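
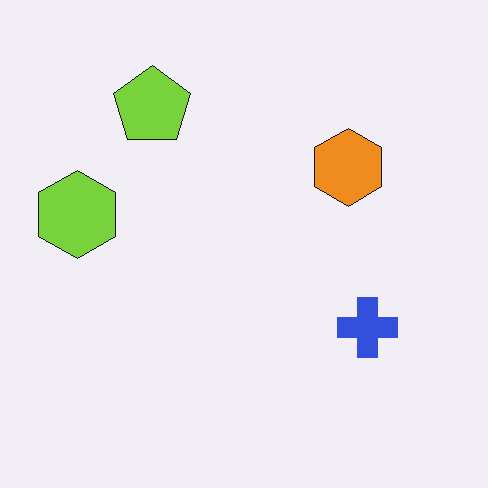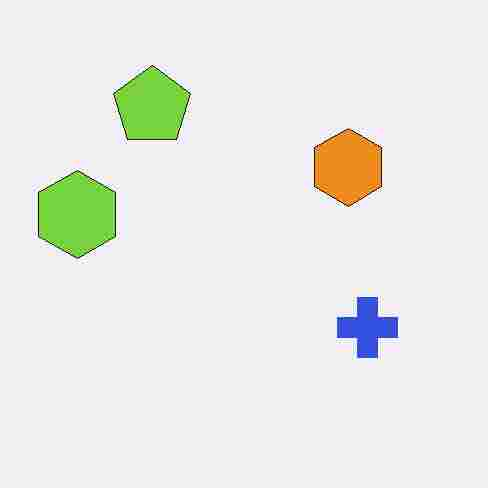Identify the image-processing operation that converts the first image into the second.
The image was degraded with heavy JPEG compression.

Blocky 8×8 compression artifacts appear around shape edges and the flat background shows ringing — characteristic JPEG degradation.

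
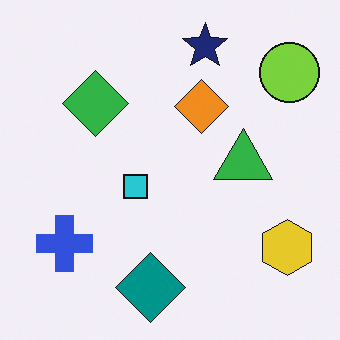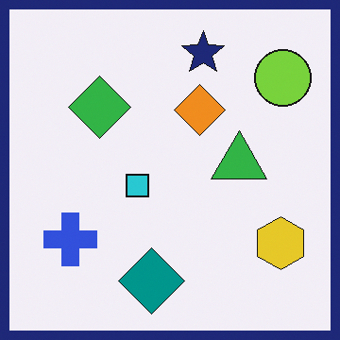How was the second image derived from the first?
The image was framed with a navy border.

A solid navy frame runs around the edge of the second image, with the content slightly shrunk inside it.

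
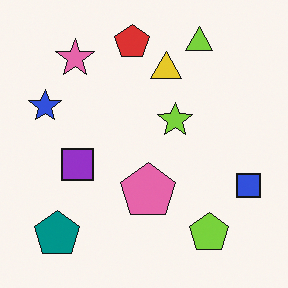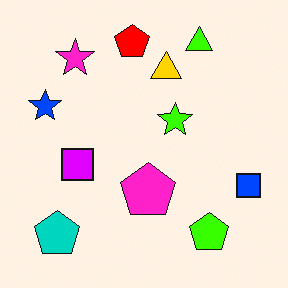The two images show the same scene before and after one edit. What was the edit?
The image was heavily oversaturated.

All colors are more vivid — a global saturation change.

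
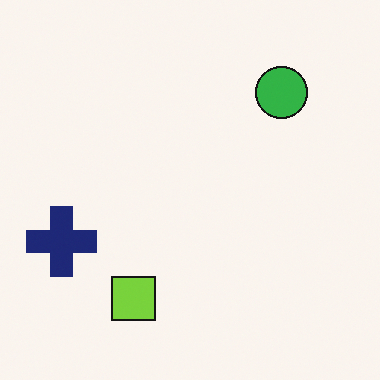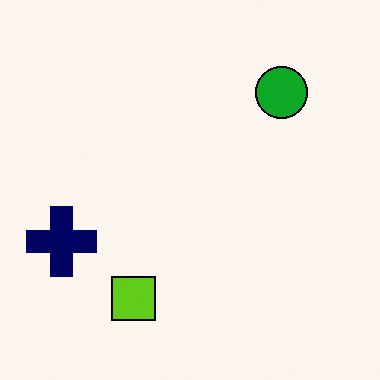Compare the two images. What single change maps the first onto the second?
The image was given slightly increased contrast.

Tones are pushed away from mid-grey across the whole image — a global contrast change.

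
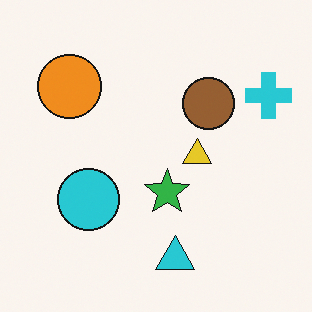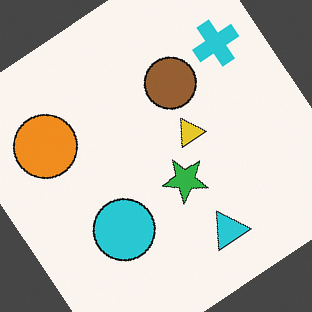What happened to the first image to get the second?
The image was rotated counter-clockwise by a large amount — several tens of degrees.

Every shape is tilted by the same angle and the image corners show triangular fill wedges — a whole-image rotation by a non-right angle.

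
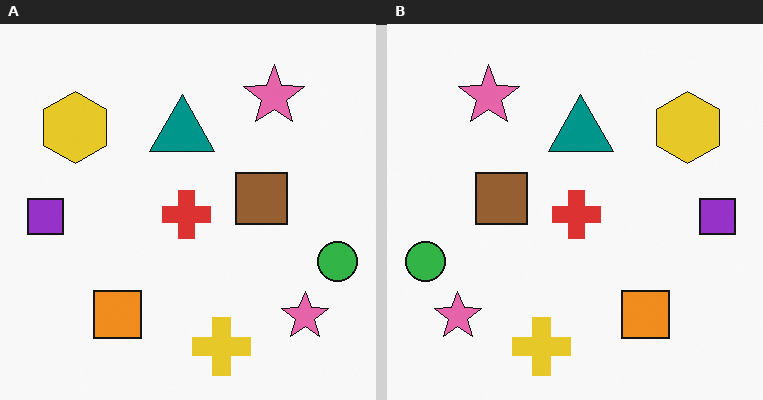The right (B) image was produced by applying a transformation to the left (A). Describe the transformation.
The right (B) image is the left (A) flipped horizontally (left ↔ right).

The green circle is in the right of the left (A) image and the left of the right (B) — shapes on opposite sides of the vertical midline have swapped in a mirror flip.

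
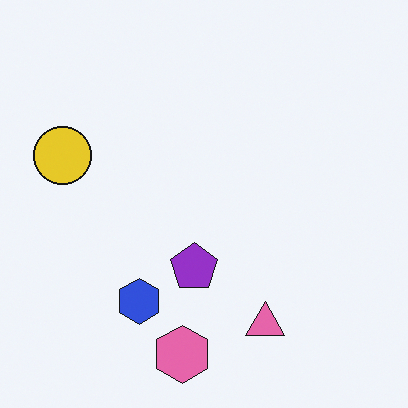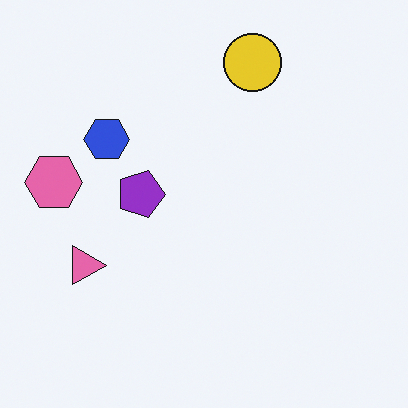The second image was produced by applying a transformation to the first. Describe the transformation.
This is the original image rotated 90° clockwise.

The pink hexagon sits in the bottom of the first image and the left of the second — consistent with a whole-image 90° clockwise rotation.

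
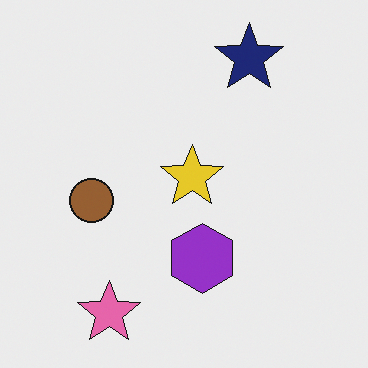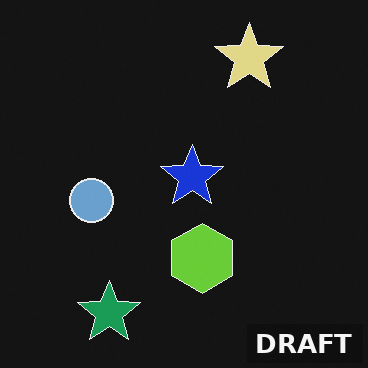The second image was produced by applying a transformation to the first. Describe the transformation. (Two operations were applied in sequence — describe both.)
Color-inverted (negative), then watermarked with the text "DRAFT" in the lower-right corner.

The light background has become dark and every shape's color is its complement — a photographic negative. A dark label reading "DRAFT" appears in the lower-right corner.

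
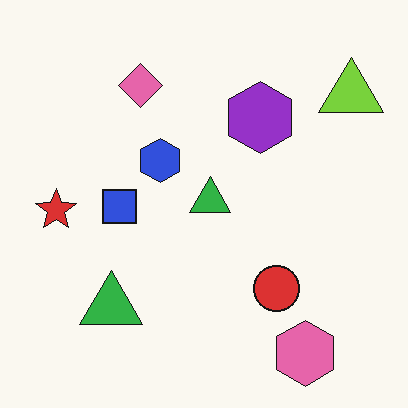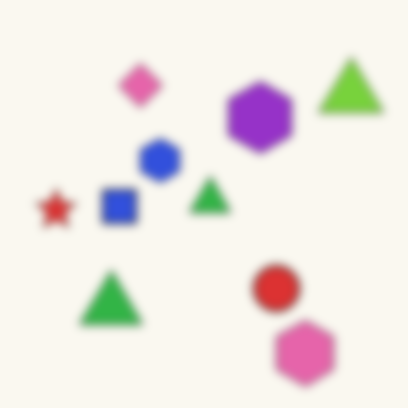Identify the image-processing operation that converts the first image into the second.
This is the original image moderately blurred.

Shape edges and outlines are uniformly softened across the whole image.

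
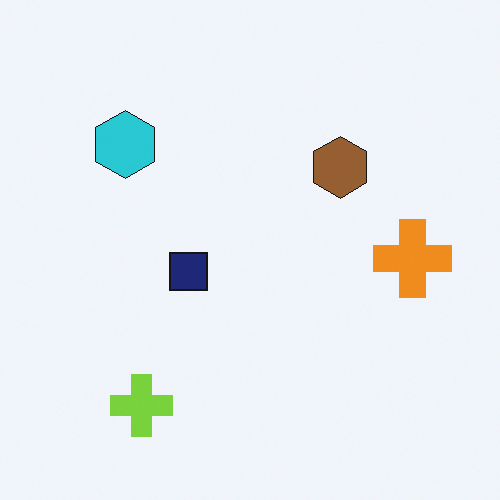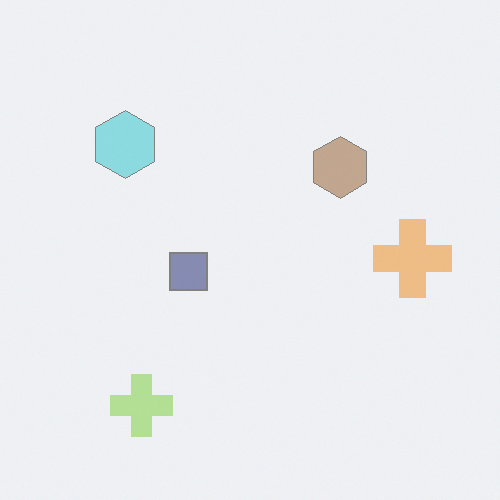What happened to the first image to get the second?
The second image is the first given much lower contrast.

Tones are pushed toward mid-grey across the whole image — a global contrast change.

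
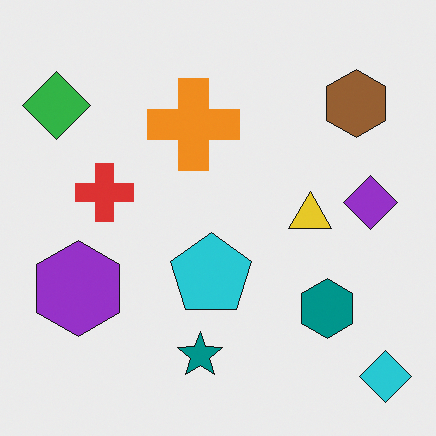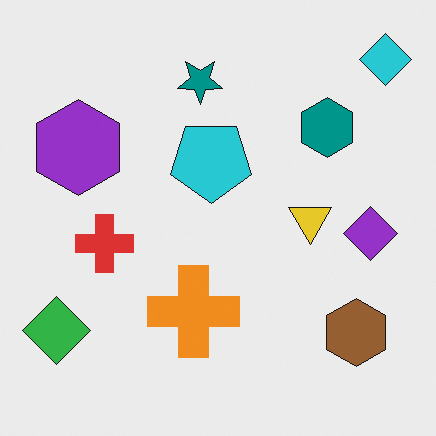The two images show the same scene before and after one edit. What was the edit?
The image was flipped vertically (top ↔ bottom).

The cyan diamond is in the bottom-right of the first image and the top-right of the second — shapes on opposite sides of the horizontal midline have swapped in a mirror flip.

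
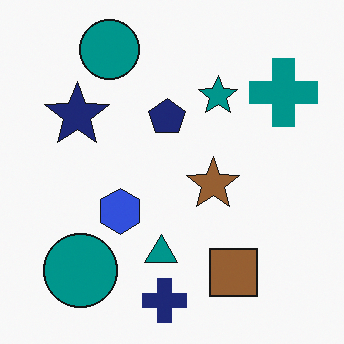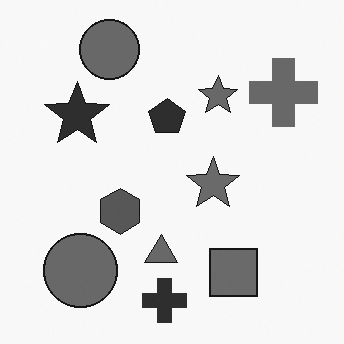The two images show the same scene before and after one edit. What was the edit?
It was converted to grayscale.

All color is removed — every shape is now a shade of grey.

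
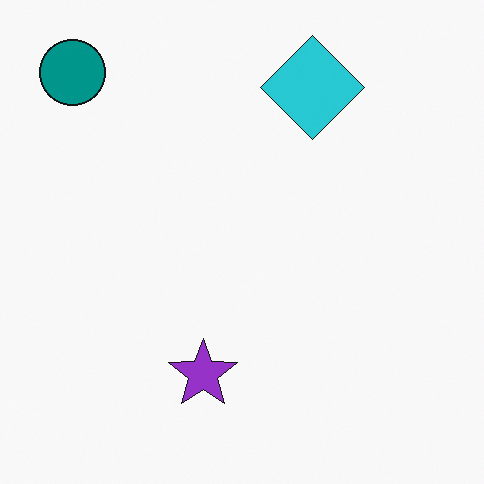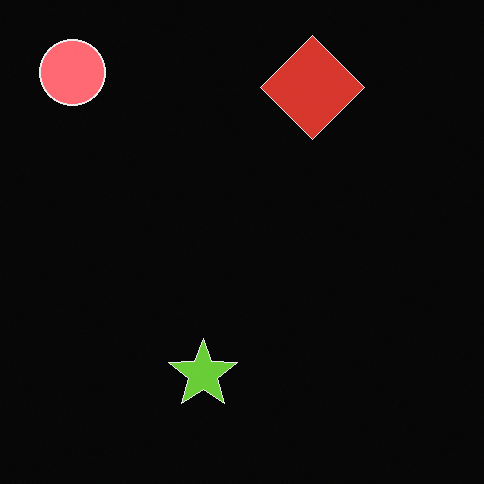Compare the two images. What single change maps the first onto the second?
The transformation is: color-inverted (negative).

The light background has become dark and every shape's color is its complement — a photographic negative.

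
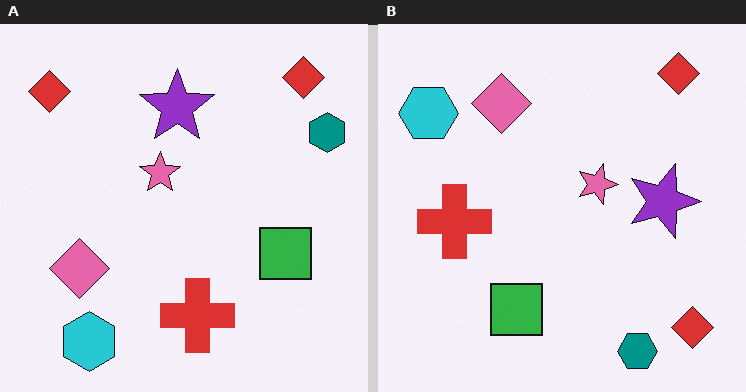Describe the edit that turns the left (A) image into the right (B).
The transformation is: rotated 90° clockwise.

The cyan hexagon sits in the bottom-left of the left (A) image and the top-left of the right (B) — consistent with a whole-image 90° clockwise rotation.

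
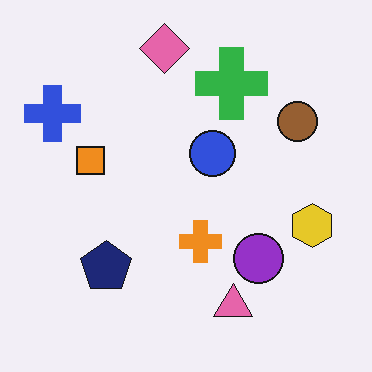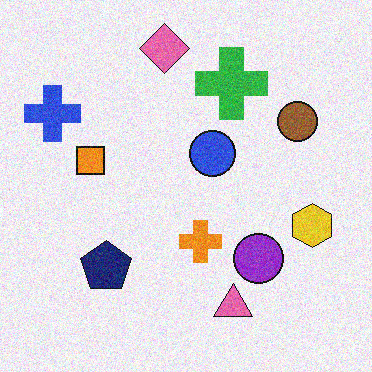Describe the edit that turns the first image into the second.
Degraded with moderate additive noise.

Random speckle covers the whole image, including the flat background.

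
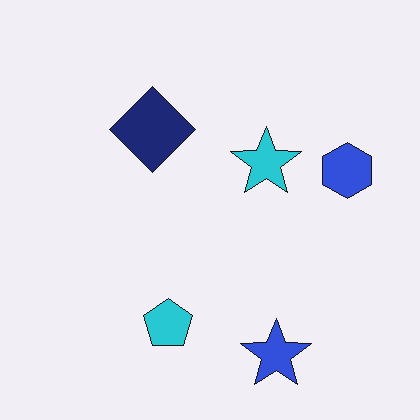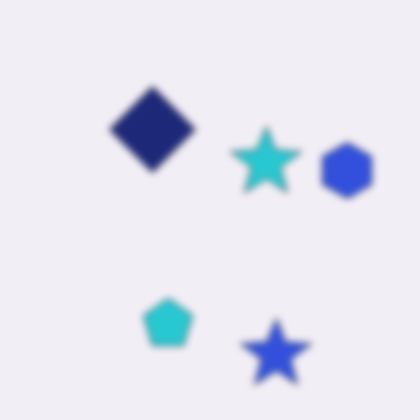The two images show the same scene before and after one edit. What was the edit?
Moderately blurred.

Shape edges and outlines are uniformly softened across the whole image.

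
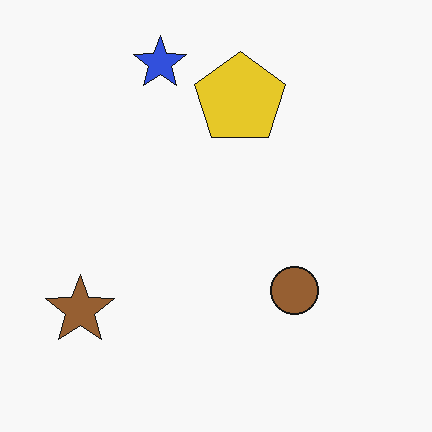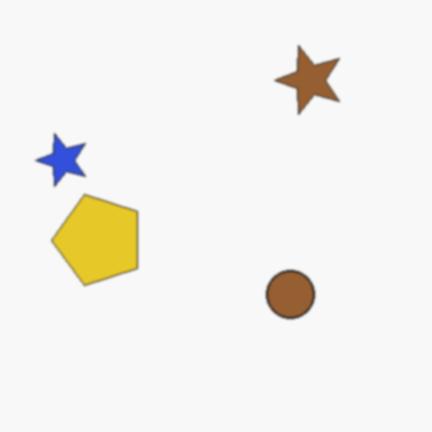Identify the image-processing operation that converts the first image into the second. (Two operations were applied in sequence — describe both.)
The second image is the first lightly blurred, then transposed (reflected across the top-left ↔ bottom-right diagonal).

Shape edges and outlines are uniformly softened across the whole image. Shapes have swapped their row and column positions — what was in the top-right is now in the bottom-left — a diagonal reflection.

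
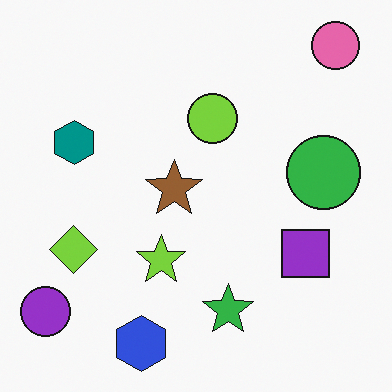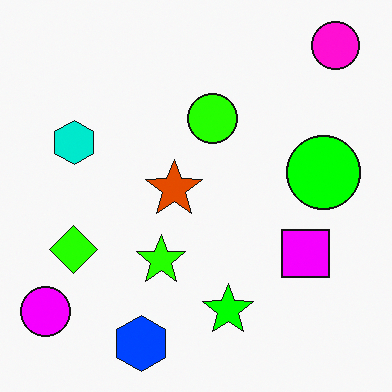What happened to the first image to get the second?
This is the original image made much more vivid (saturation change).

All colors are more vivid — a global saturation change.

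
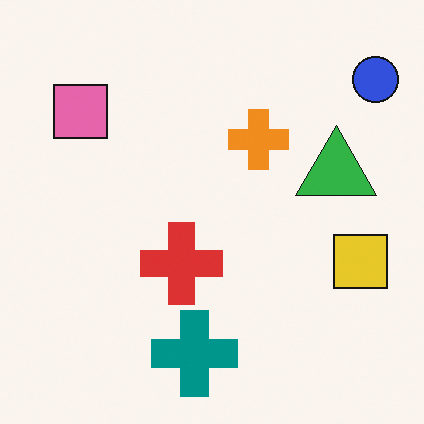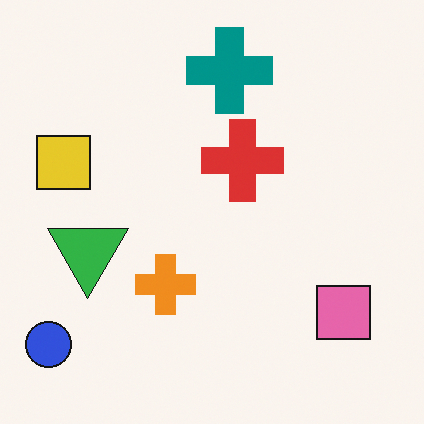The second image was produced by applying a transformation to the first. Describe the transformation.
The second image is the first rotated 180°.

The blue circle sits in the top-right of the first image and the bottom-left of the second — consistent with a whole-image 180° rotation.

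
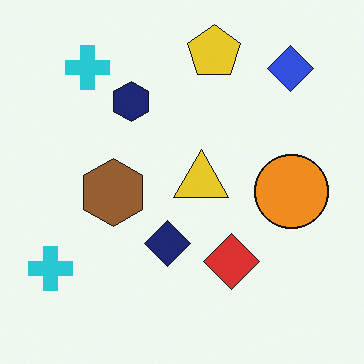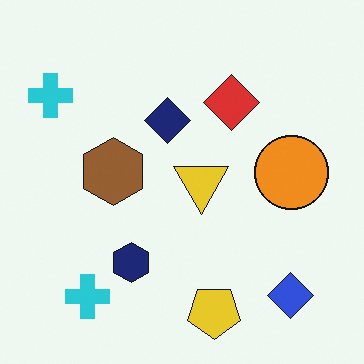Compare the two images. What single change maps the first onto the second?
The transformation is: flipped vertically (top ↔ bottom).

The yellow pentagon is in the top of the first image and the bottom of the second — shapes on opposite sides of the horizontal midline have swapped in a mirror flip.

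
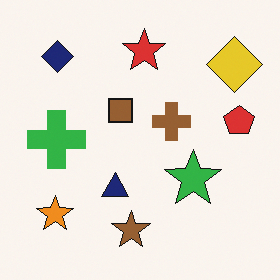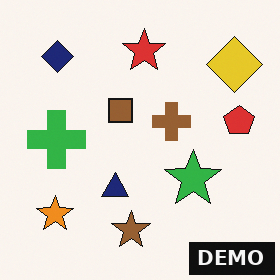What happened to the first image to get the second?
The transformation is: watermarked with the text "DEMO" in the lower-right corner.

A dark label reading "DEMO" appears in the lower-right corner.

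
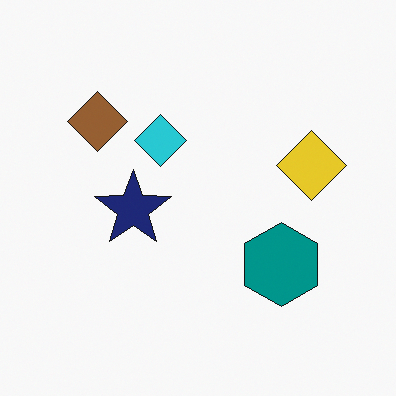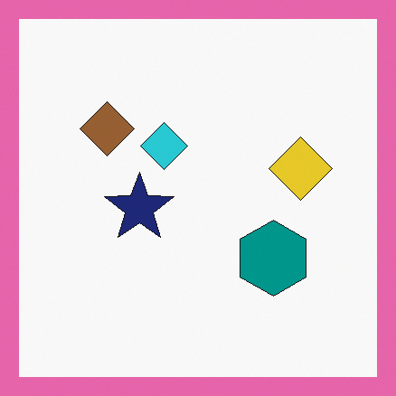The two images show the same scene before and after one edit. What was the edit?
This is the original image framed with a pink border.

A solid pink frame runs around the edge of the second image, with the content slightly shrunk inside it.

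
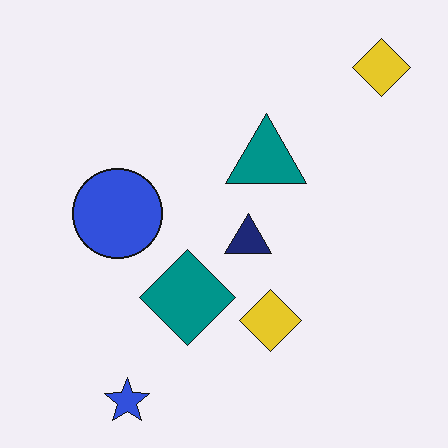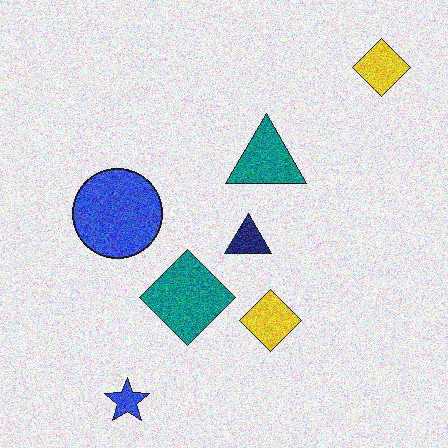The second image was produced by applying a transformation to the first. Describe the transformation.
Degraded with heavy additive noise.

Random speckle covers the whole image, including the flat background.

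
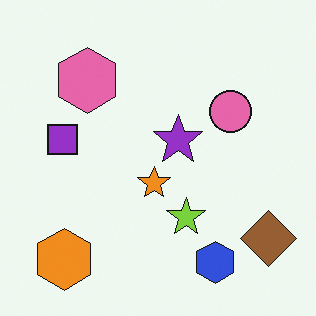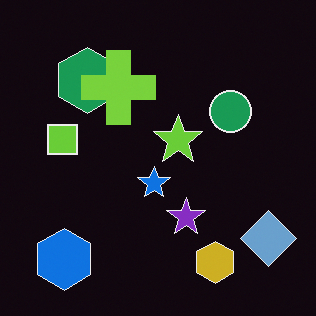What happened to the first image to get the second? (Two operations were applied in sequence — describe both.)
The image was color-inverted (negative), then overlaid with an additional lime cross.

The light background has become dark and every shape's color is its complement — a photographic negative. A lime cross appears in the second image that is absent from the first.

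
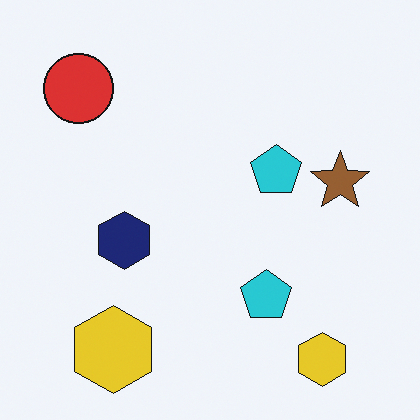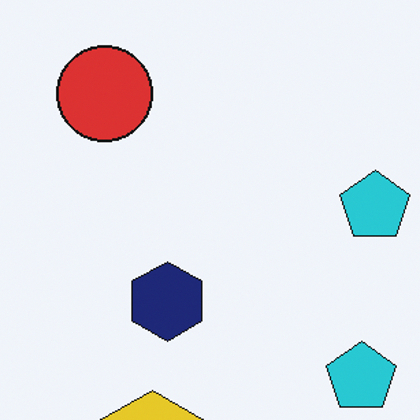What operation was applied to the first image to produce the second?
This is the original image cropped slightly and scaled back up.

The visible shapes are larger and the field of view is narrower; shapes near the original edges may be partly or wholly outside the frame — a crop-and-rescale.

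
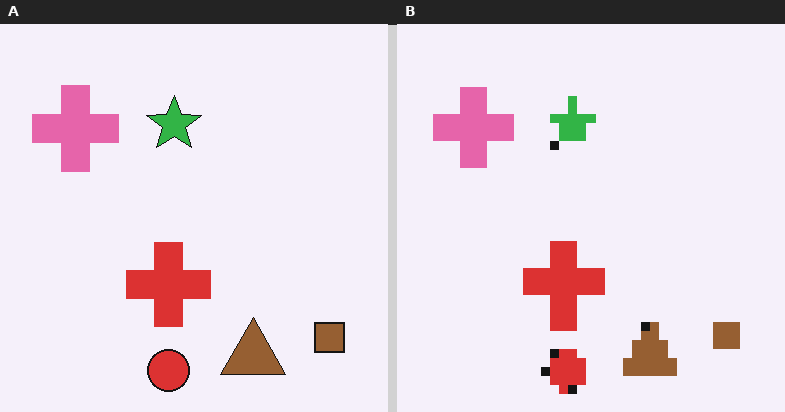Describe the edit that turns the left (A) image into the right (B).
This is the original image heavily pixelated into large blocks.

Shapes are reduced to large square blocks; fine edges and outlines are lost — a downscale-then-upscale (mosaic) effect.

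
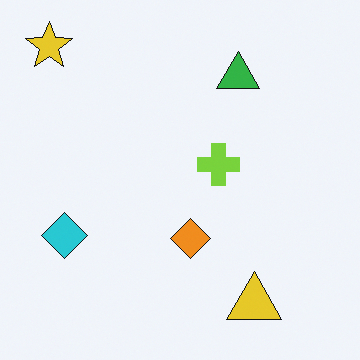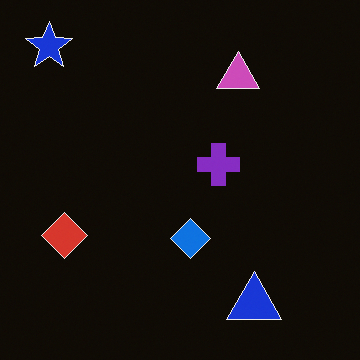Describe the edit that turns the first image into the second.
This is the original image color-inverted (negative).

The light background has become dark and every shape's color is its complement — a photographic negative.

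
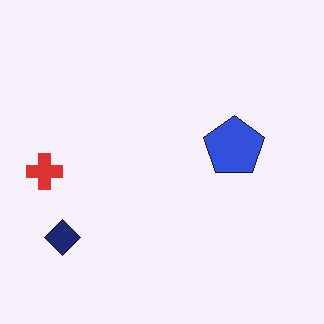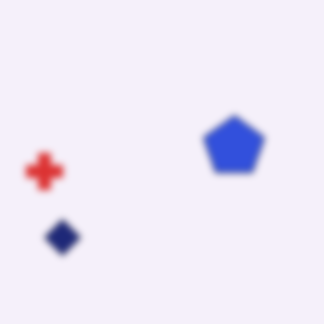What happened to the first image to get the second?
The transformation is: noticeably gaussian-blurred.

Shape edges and outlines are uniformly softened across the whole image.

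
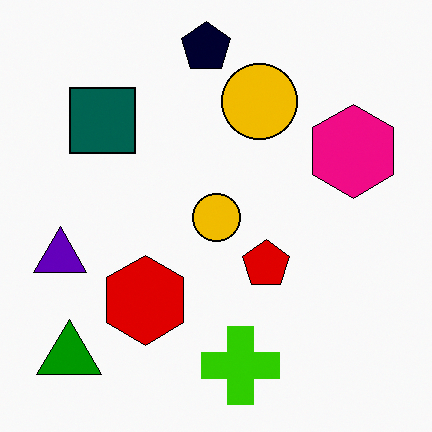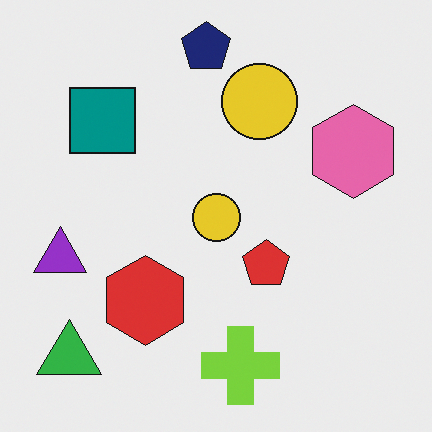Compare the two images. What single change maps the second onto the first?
The transformation is: boosted in contrast.

Tones are pushed away from mid-grey across the whole image — a global contrast change.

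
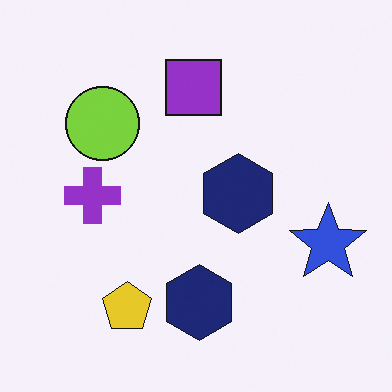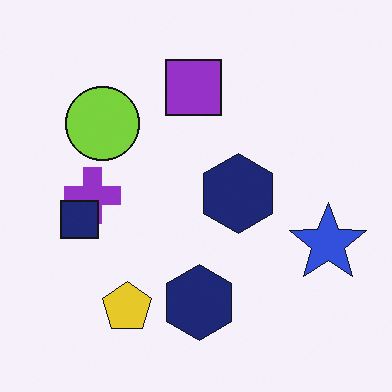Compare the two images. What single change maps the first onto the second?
The image was overlaid with an additional navy square.

A navy square appears in the second image that is absent from the first.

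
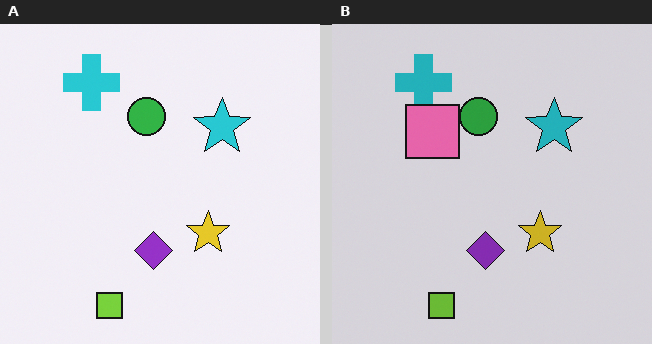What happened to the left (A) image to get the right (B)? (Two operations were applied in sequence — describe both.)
The transformation is: darkened a little, then overlaid with an additional pink square.

Every pixel — background and shapes alike — is uniformly darkened. A pink square appears in the right (B) image that is absent from the left (A).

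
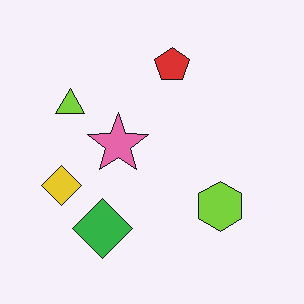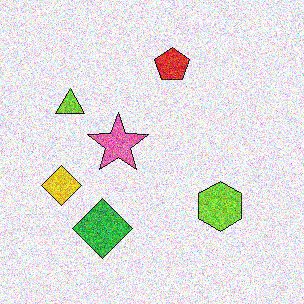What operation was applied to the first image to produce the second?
The second image is the first degraded with strong gaussian noise.

Random speckle covers the whole image, including the flat background.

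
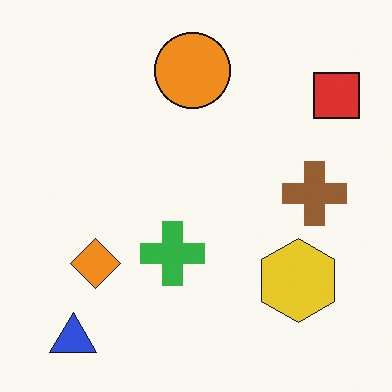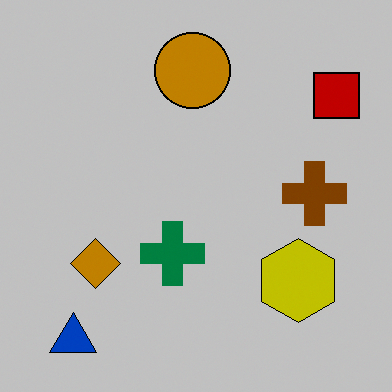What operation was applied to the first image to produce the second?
The transformation is: aggressively posterized.

Each flat color has snapped to a coarser quantized level — most visibly, the near-white background has dropped to a flat grey.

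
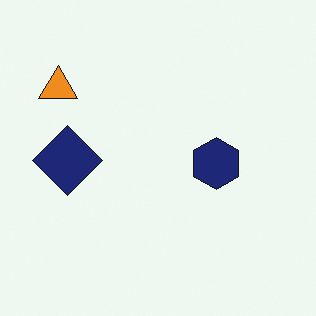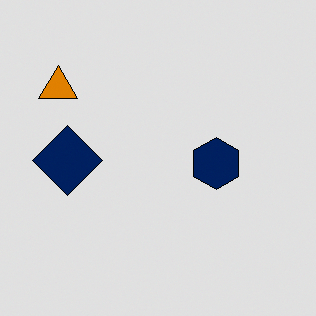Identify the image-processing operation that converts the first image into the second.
The image was moderately posterized.

Each flat color has snapped to a coarser quantized level — most visibly, the near-white background has dropped to a flat grey.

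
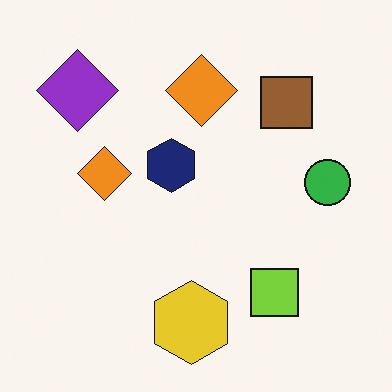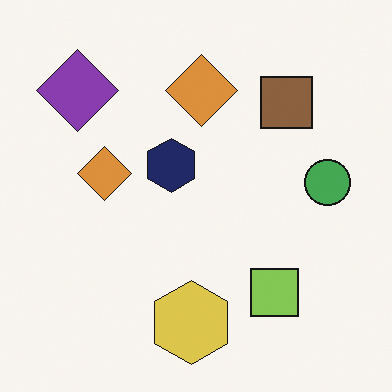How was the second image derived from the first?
The transformation is: slightly desaturated.

All colors are more muted and greyish — a global saturation change.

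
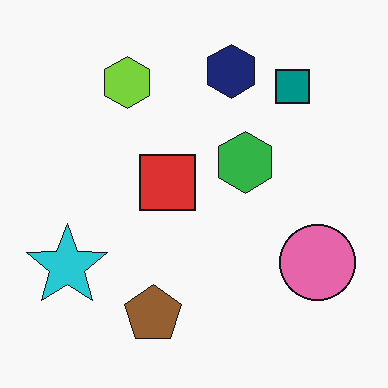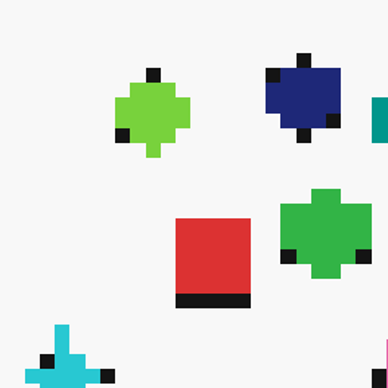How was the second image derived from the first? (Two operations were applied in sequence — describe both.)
The transformation is: coarsely pixelated, then cropped slightly and scaled back up.

Shapes are reduced to large square blocks; fine edges and outlines are lost — a downscale-then-upscale (mosaic) effect. The visible shapes are larger and the field of view is narrower; shapes near the original edges may be partly or wholly outside the frame — a crop-and-rescale.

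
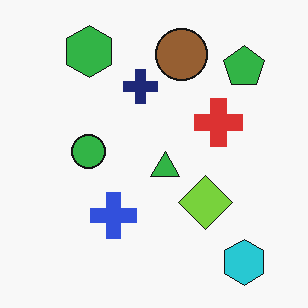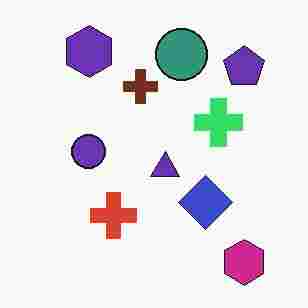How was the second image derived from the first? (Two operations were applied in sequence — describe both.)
Hue-shifted by a moderate amount, then degraded with heavy JPEG compression.

Every shape's color has rotated by the same amount around the hue wheel — a uniform hue shift. Blocky 8×8 compression artifacts appear around shape edges and the flat background shows ringing — characteristic JPEG degradation.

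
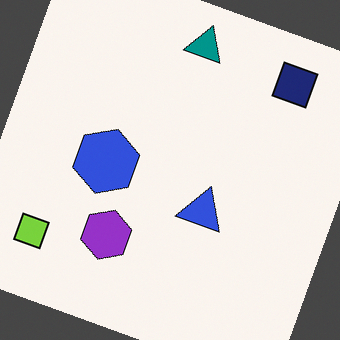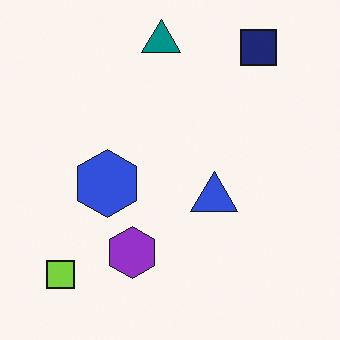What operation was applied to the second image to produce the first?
The image was rotated clockwise by a moderate amount.

Every shape is tilted by the same angle and the image corners show triangular fill wedges — a whole-image rotation by a non-right angle.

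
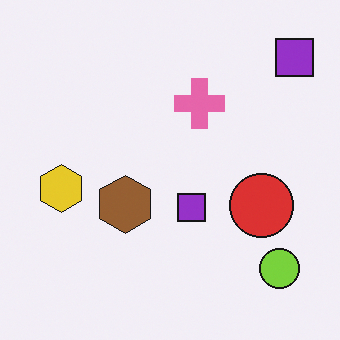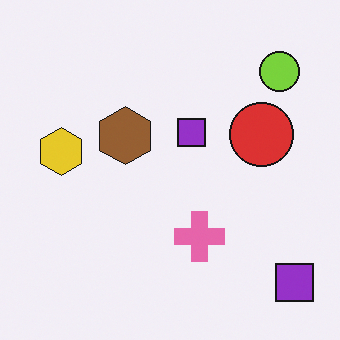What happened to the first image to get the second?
The image was flipped vertically (top ↔ bottom).

The lime circle is in the bottom-right of the first image and the top-right of the second — shapes on opposite sides of the horizontal midline have swapped in a mirror flip.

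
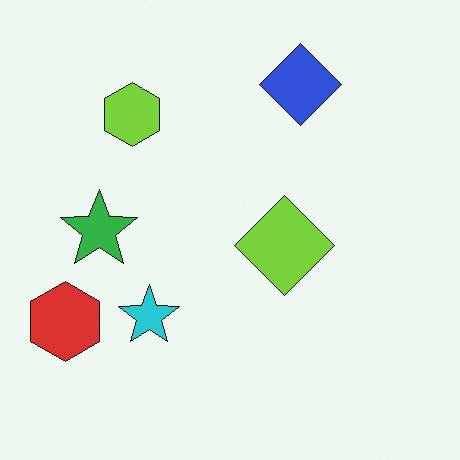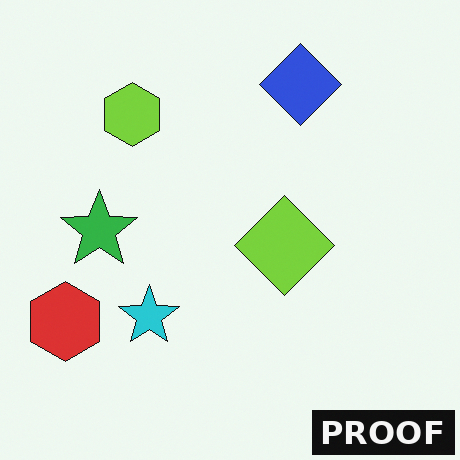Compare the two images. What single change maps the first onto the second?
The second image is the first watermarked with the text "PROOF" in the lower-right corner.

A dark label reading "PROOF" appears in the lower-right corner.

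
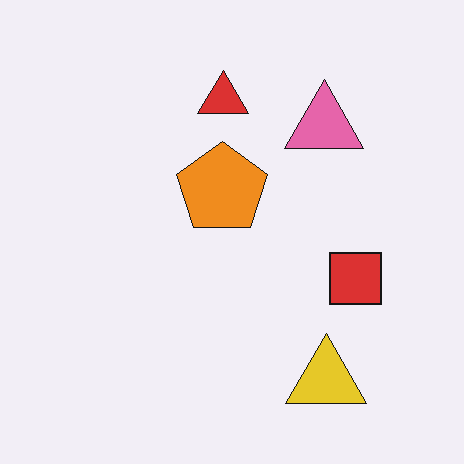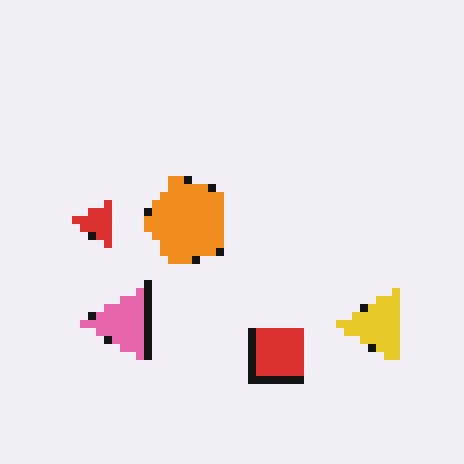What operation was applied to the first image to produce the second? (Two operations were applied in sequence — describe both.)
The transformation is: transposed (reflected across the top-left ↔ bottom-right diagonal), then moderately pixelated.

Shapes have swapped their row and column positions — what was in the top-right is now in the bottom-left — a diagonal reflection. Shapes are reduced to large square blocks; fine edges and outlines are lost — a downscale-then-upscale (mosaic) effect.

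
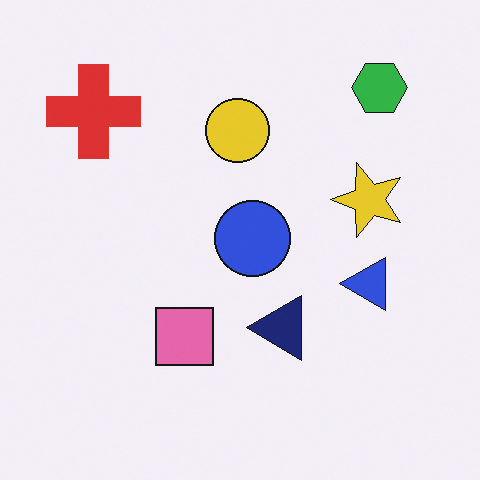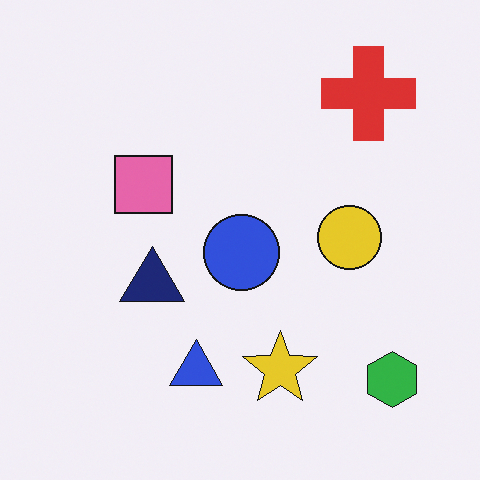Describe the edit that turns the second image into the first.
The first image is the second rotated 90° counter-clockwise.

The green hexagon sits in the bottom-right of the second image and the top-right of the first — consistent with a whole-image 90° counter-clockwise rotation.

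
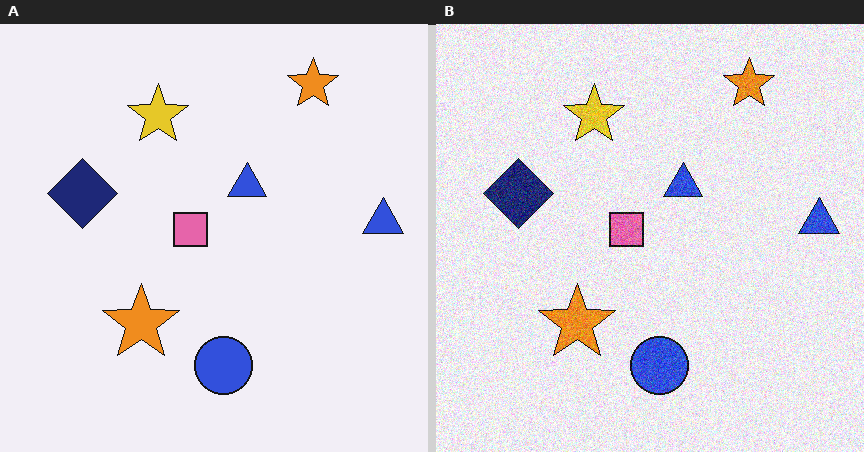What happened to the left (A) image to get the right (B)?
The right (B) image is the left (A) degraded with moderate additive noise.

Random speckle covers the whole image, including the flat background.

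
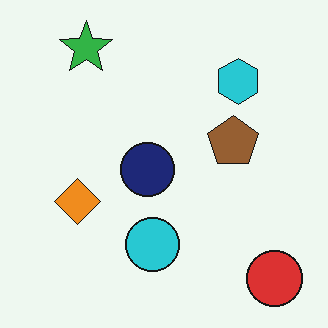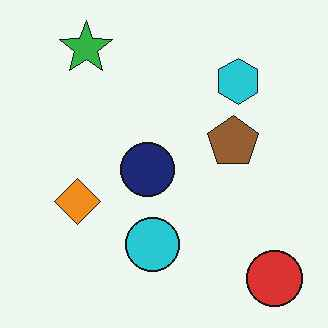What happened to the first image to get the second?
The transformation is: JPEG-compressed with visible artifacts.

Blocky 8×8 compression artifacts appear around shape edges and the flat background shows ringing — characteristic JPEG degradation.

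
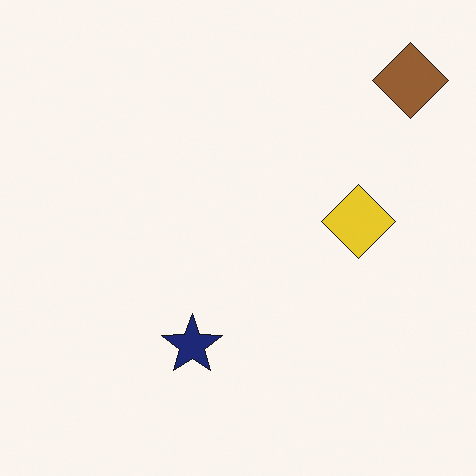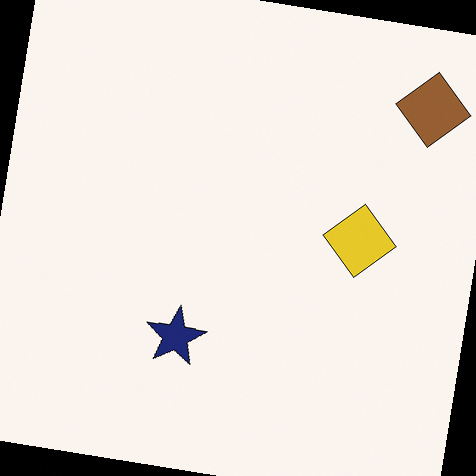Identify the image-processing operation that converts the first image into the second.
The second image is the first rotated clockwise by a small amount.

Every shape is tilted by the same angle and the image corners show triangular fill wedges — a whole-image rotation by a non-right angle.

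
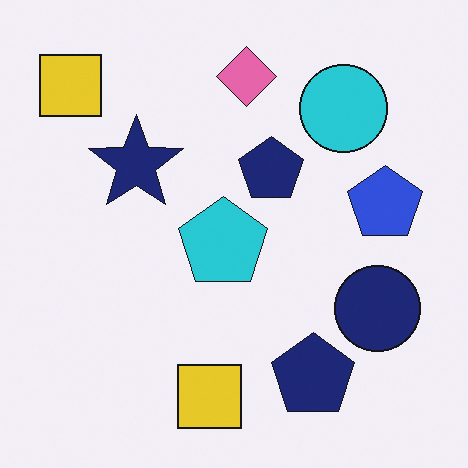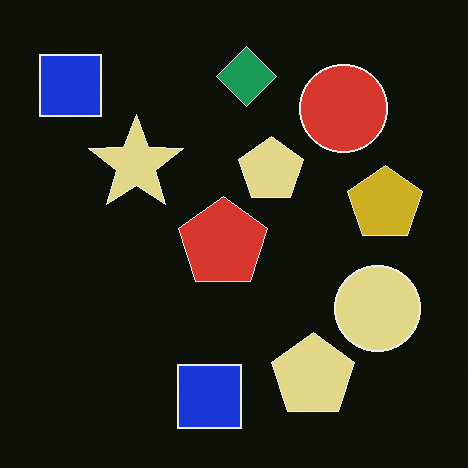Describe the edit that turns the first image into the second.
The transformation is: color-inverted (negative).

The light background has become dark and every shape's color is its complement — a photographic negative.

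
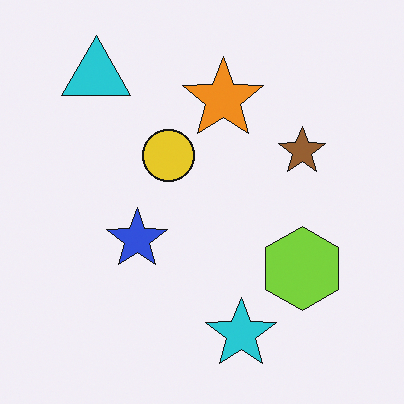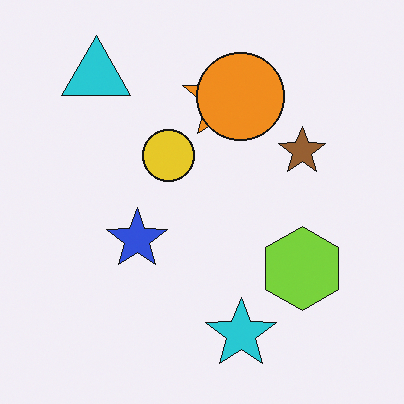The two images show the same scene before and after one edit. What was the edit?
It was overlaid with an additional orange circle.

An orange circle appears in the second image that is absent from the first.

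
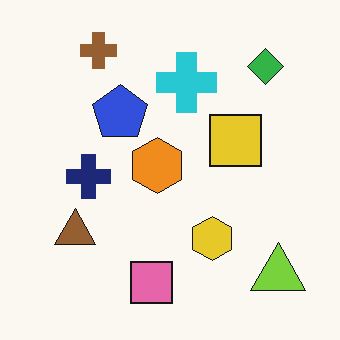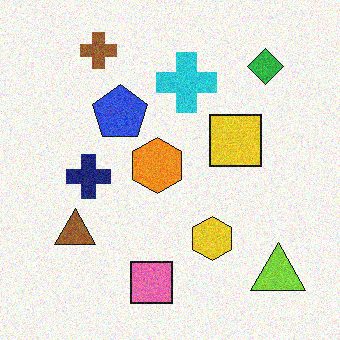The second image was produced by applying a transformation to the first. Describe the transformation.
This is the original image degraded with visible gaussian noise.

Random speckle covers the whole image, including the flat background.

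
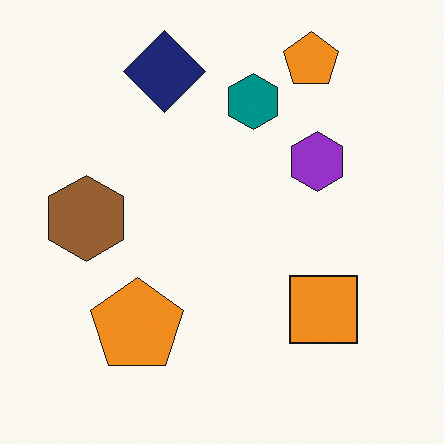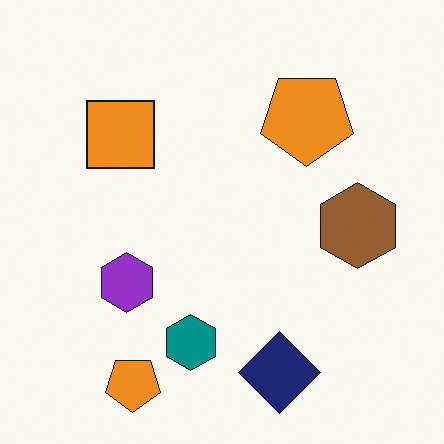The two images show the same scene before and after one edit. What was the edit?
The second image is the first rotated 180°.

The navy diamond sits in the top of the first image and the bottom of the second — consistent with a whole-image 180° rotation.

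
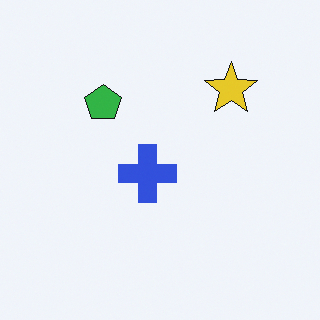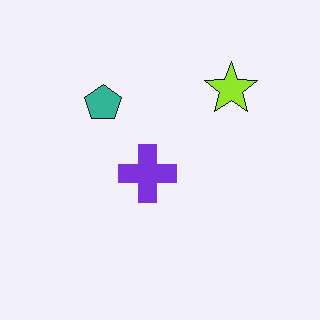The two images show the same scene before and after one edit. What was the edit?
This is the original image hue-shifted slightly.

Every shape's color has rotated by the same amount around the hue wheel — a uniform hue shift.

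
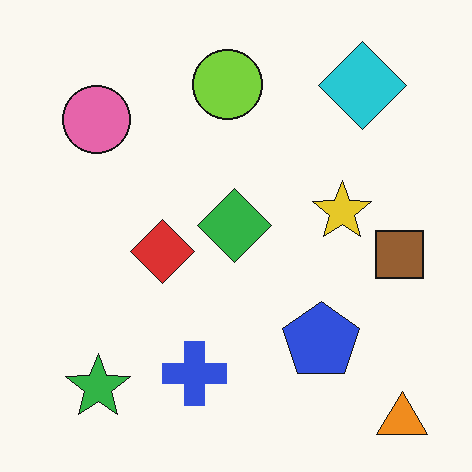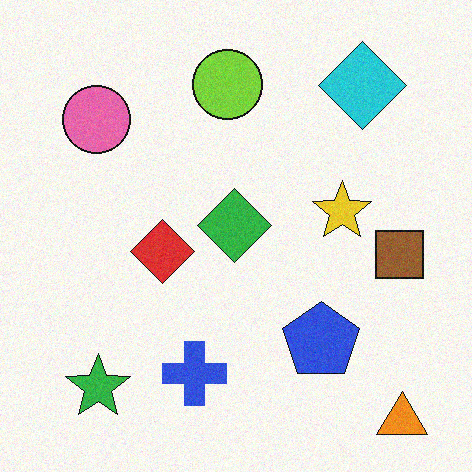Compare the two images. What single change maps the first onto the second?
This is the original image degraded with a light layer of grain.

Random speckle covers the whole image, including the flat background.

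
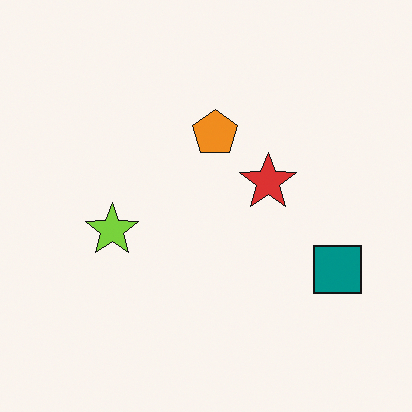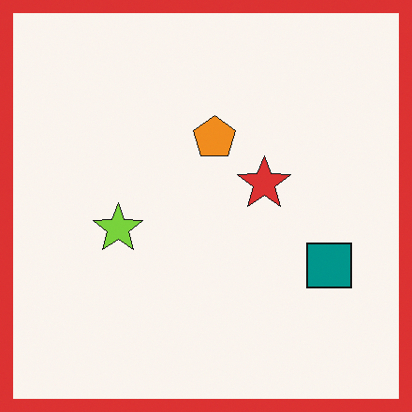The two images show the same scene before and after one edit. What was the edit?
It was framed with a red border.

A solid red frame runs around the edge of the second image, with the content slightly shrunk inside it.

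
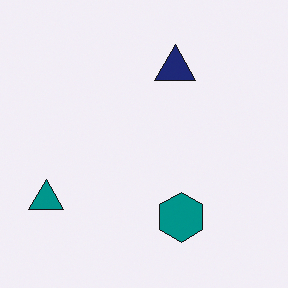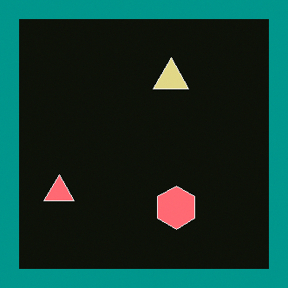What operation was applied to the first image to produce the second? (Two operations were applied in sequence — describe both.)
It was color-inverted (negative), then framed with a teal border.

The light background has become dark and every shape's color is its complement — a photographic negative. A solid teal frame runs around the edge of the second image, with the content slightly shrunk inside it.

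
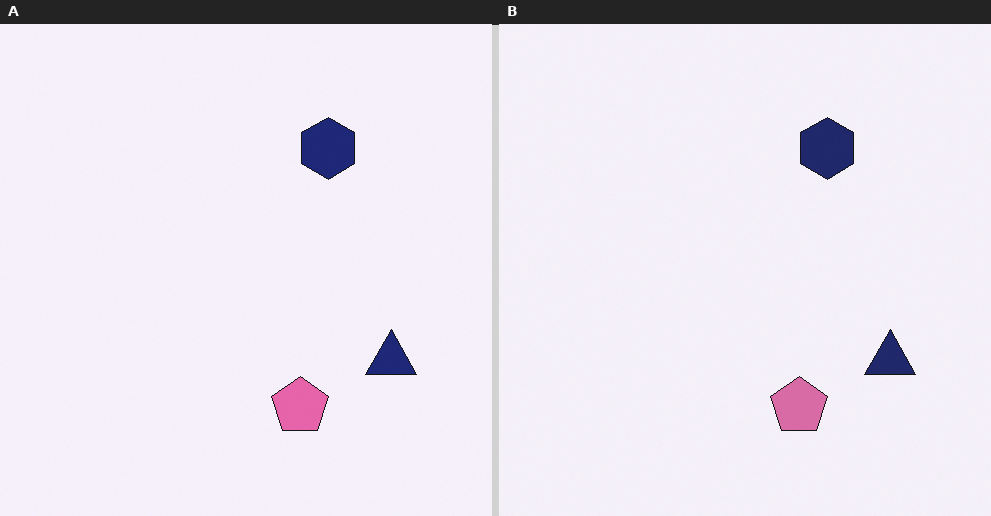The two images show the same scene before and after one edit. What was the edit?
Slightly desaturated.

All colors are more muted and greyish — a global saturation change.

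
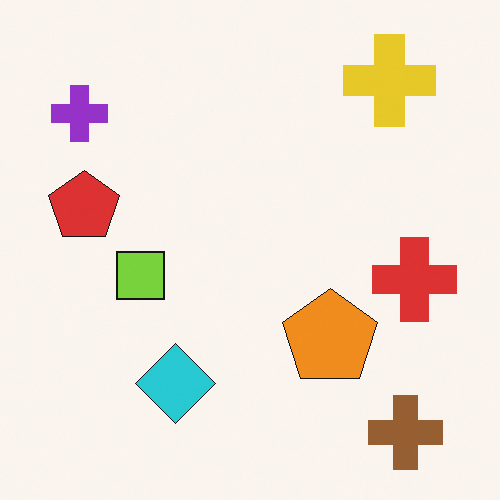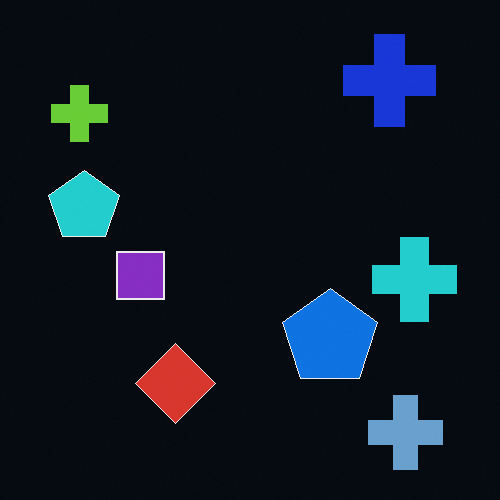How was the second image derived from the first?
Color-inverted (negative).

The light background has become dark and every shape's color is its complement — a photographic negative.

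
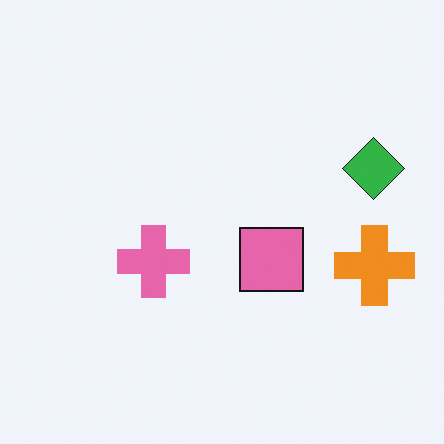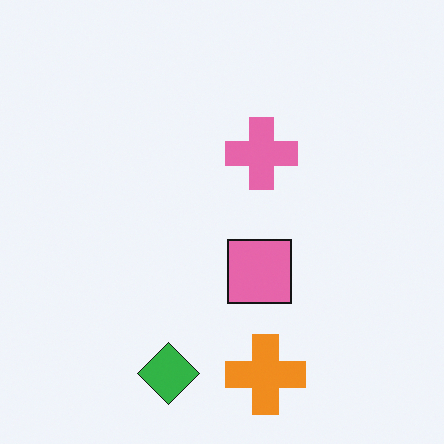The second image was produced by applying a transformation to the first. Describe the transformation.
The second image is the first transposed (reflected across the top-left ↔ bottom-right diagonal).

Shapes have swapped their row and column positions — what was in the top-right is now in the bottom-left — a diagonal reflection.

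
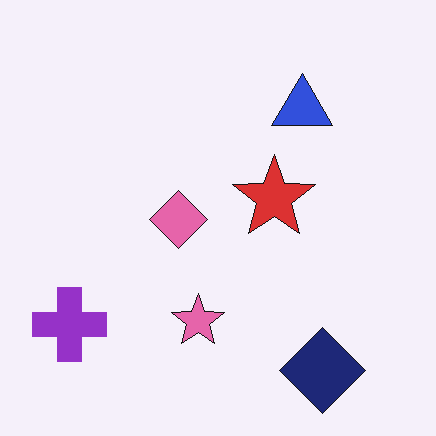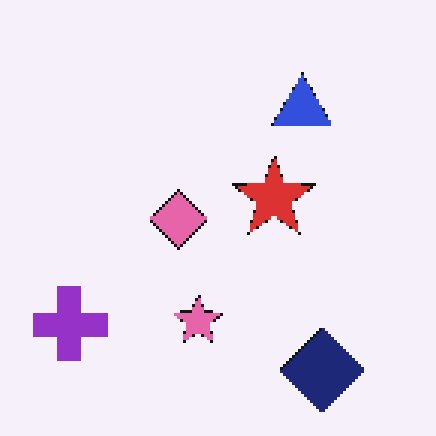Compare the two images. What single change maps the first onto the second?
Mildly pixelated.

Shapes are reduced to large square blocks; fine edges and outlines are lost — a downscale-then-upscale (mosaic) effect.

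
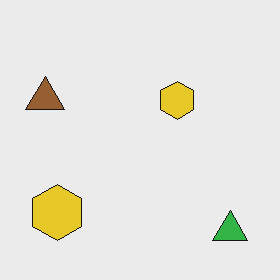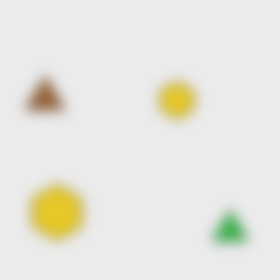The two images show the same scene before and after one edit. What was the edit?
This is the original image strongly gaussian-blurred.

Shape edges and outlines are uniformly softened across the whole image.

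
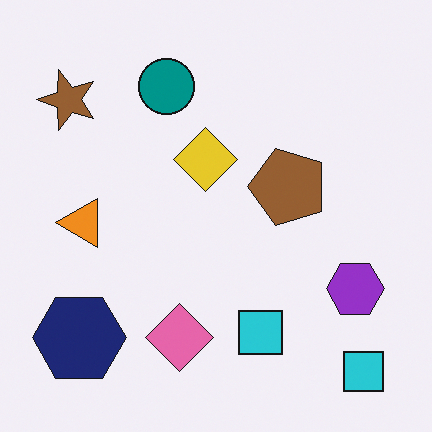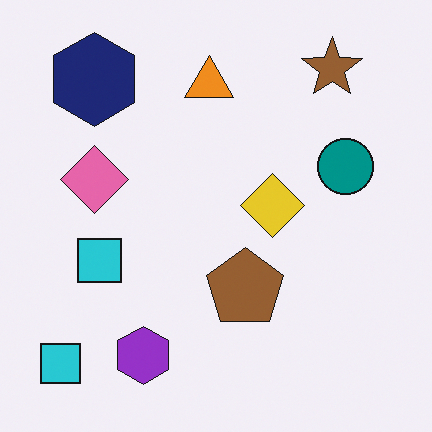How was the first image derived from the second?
The image was rotated 90° counter-clockwise.

The brown star sits in the top-right of the second image and the top-left of the first — consistent with a whole-image 90° counter-clockwise rotation.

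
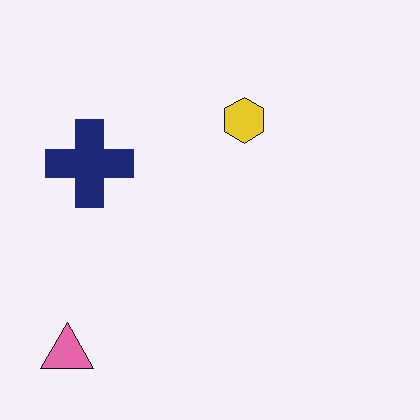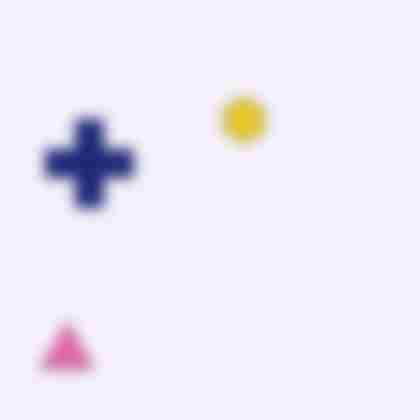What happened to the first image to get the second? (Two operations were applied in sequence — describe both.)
Strongly gaussian-blurred, then degraded with heavy JPEG compression.

Shape edges and outlines are uniformly softened across the whole image. Blocky 8×8 compression artifacts appear around shape edges and the flat background shows ringing — characteristic JPEG degradation.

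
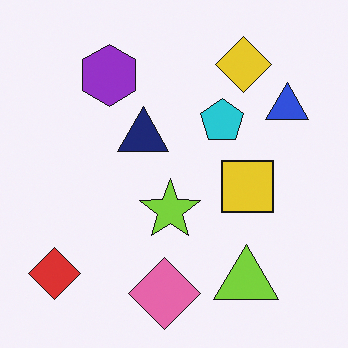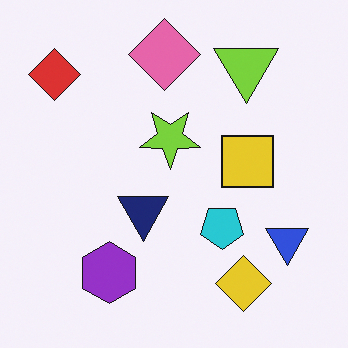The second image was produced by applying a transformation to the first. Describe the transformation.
The second image is the first flipped vertically (top ↔ bottom).

The pink diamond is in the bottom of the first image and the top of the second — shapes on opposite sides of the horizontal midline have swapped in a mirror flip.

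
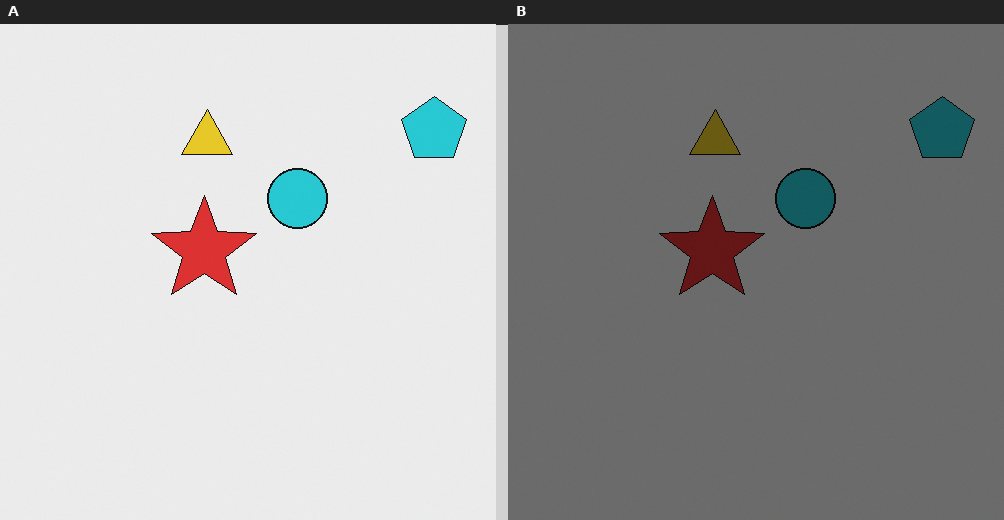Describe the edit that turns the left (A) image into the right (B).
It was substantially darkened.

Every pixel — background and shapes alike — is uniformly darkened.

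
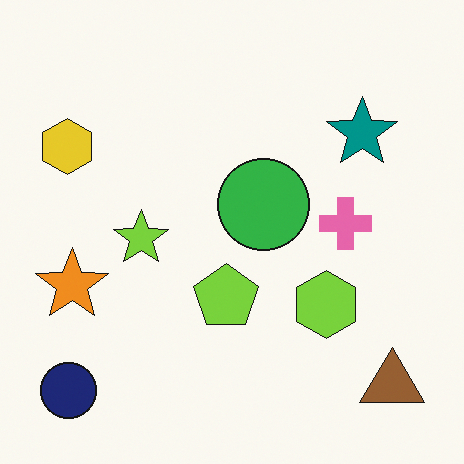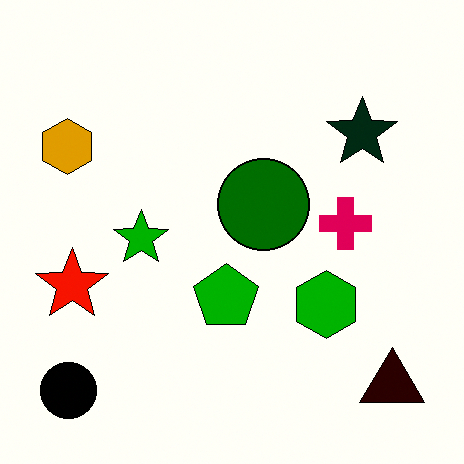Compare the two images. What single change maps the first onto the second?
This is the original image given much higher contrast.

Tones are pushed away from mid-grey across the whole image — a global contrast change.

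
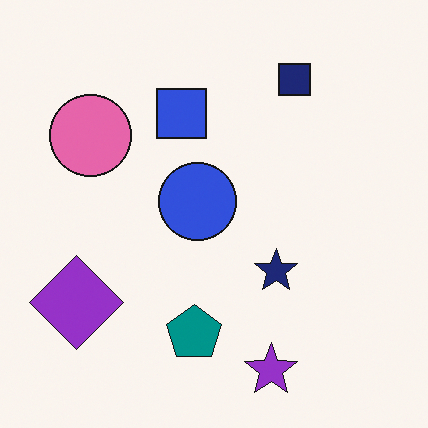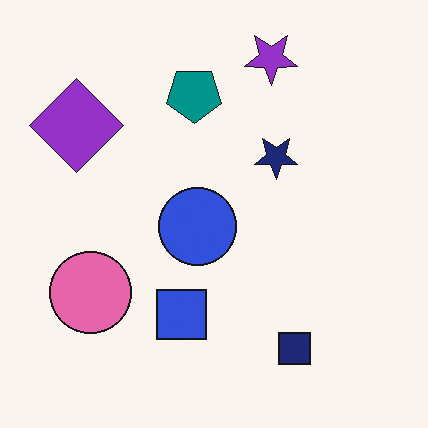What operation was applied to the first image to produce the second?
Flipped vertically (top ↔ bottom).

The purple star is in the bottom of the first image and the top of the second — shapes on opposite sides of the horizontal midline have swapped in a mirror flip.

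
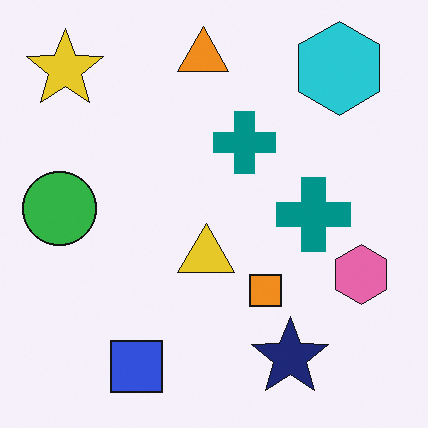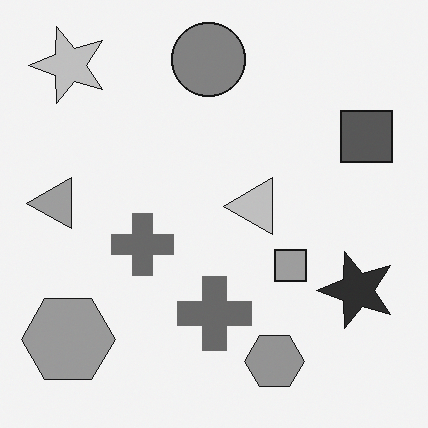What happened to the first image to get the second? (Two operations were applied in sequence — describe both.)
This is the original image converted to grayscale, then transposed (reflected across the top-left ↔ bottom-right diagonal).

All color is removed — every shape is now a shade of grey. Shapes have swapped their row and column positions — what was in the top-right is now in the bottom-left — a diagonal reflection.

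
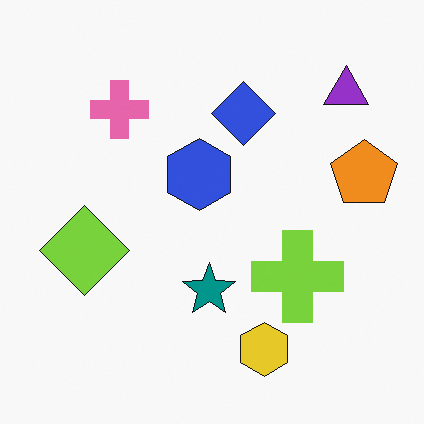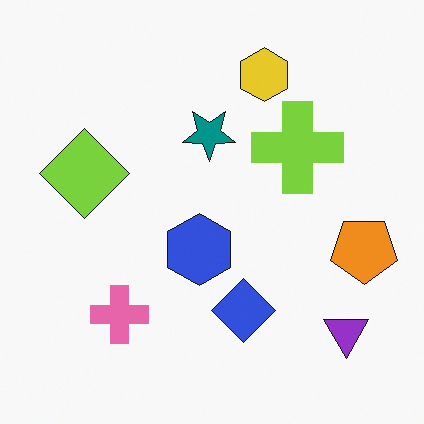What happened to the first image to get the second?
The transformation is: flipped vertically (top ↔ bottom).

The yellow hexagon is in the bottom of the first image and the top of the second — shapes on opposite sides of the horizontal midline have swapped in a mirror flip.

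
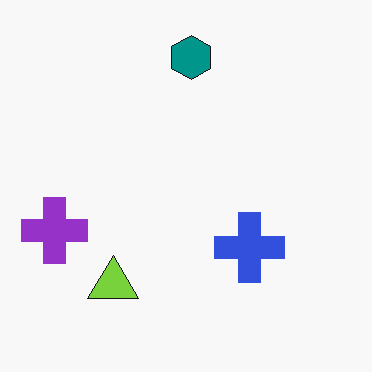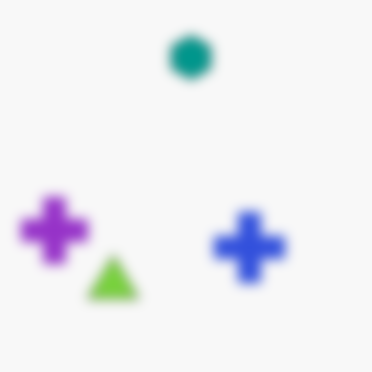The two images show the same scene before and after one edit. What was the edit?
The transformation is: strongly gaussian-blurred.

Shape edges and outlines are uniformly softened across the whole image.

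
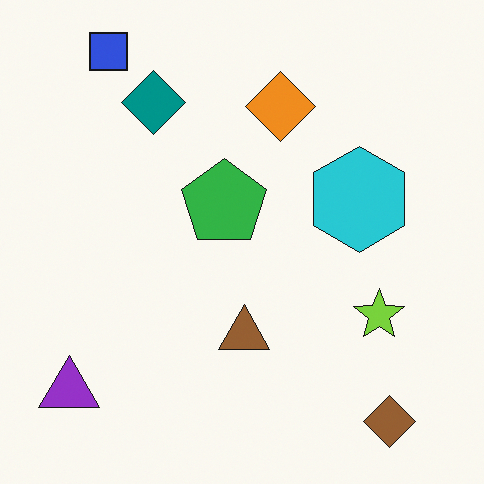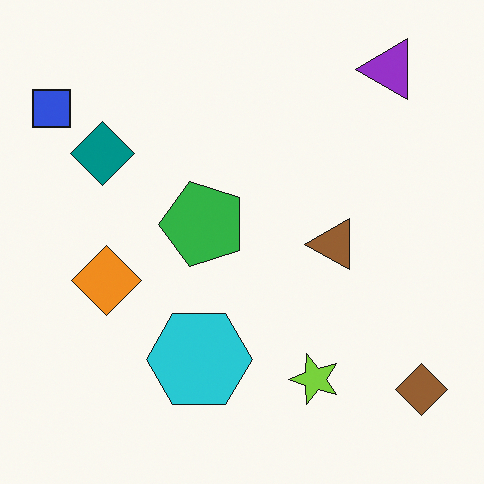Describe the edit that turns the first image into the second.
It was transposed (reflected across the top-left ↔ bottom-right diagonal).

Shapes have swapped their row and column positions — what was in the top-right is now in the bottom-left — a diagonal reflection.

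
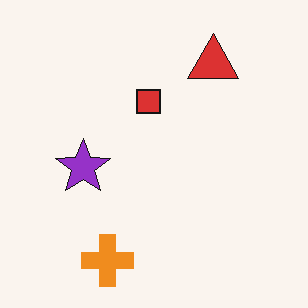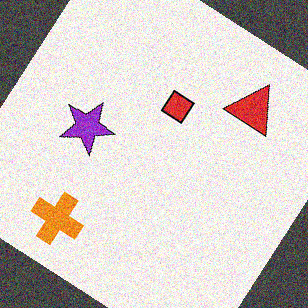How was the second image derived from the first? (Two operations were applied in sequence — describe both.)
Rotated clockwise by a large amount — several tens of degrees, then degraded with moderate additive noise.

Every shape is tilted by the same angle and the image corners show triangular fill wedges — a whole-image rotation by a non-right angle. Random speckle covers the whole image, including the flat background.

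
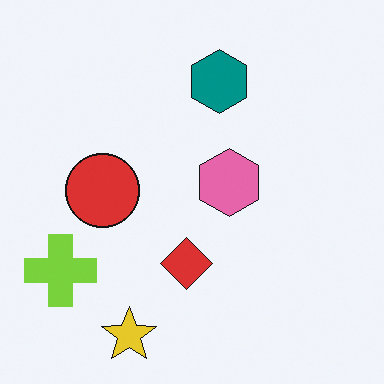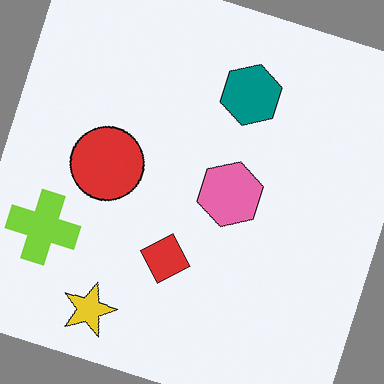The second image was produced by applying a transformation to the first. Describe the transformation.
The image was rotated clockwise by a moderate amount.

Every shape is tilted by the same angle and the image corners show triangular fill wedges — a whole-image rotation by a non-right angle.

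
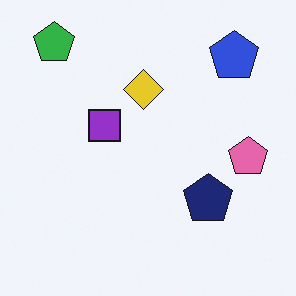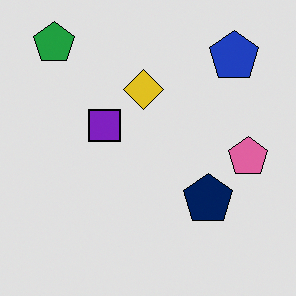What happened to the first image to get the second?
The image was posterized to a reduced palette.

Each flat color has snapped to a coarser quantized level — most visibly, the near-white background has dropped to a flat grey.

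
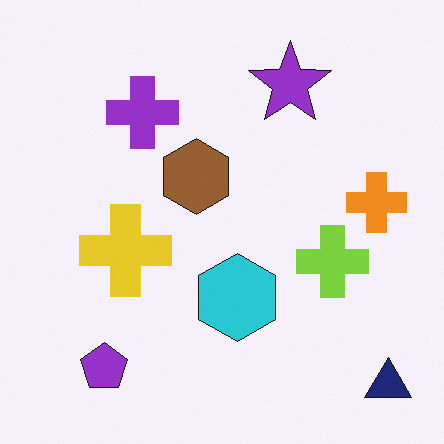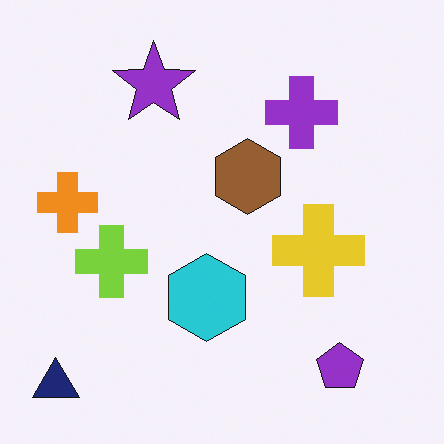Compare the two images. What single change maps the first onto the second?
This is the original image flipped horizontally (left ↔ right).

The navy triangle is in the bottom-right of the first image and the bottom-left of the second — shapes on opposite sides of the vertical midline have swapped in a mirror flip.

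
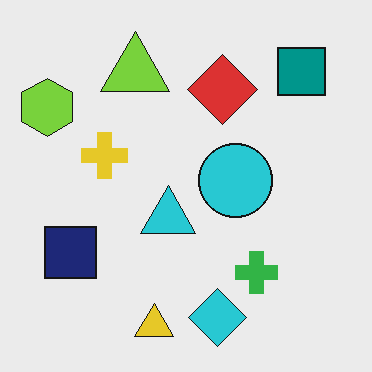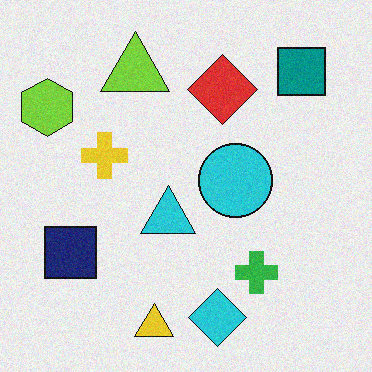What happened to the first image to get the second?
This is the original image degraded with light additive noise.

Random speckle covers the whole image, including the flat background.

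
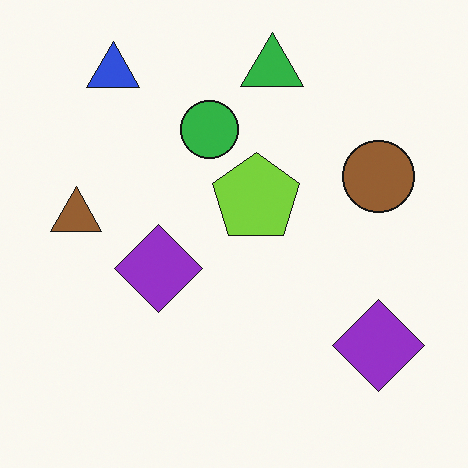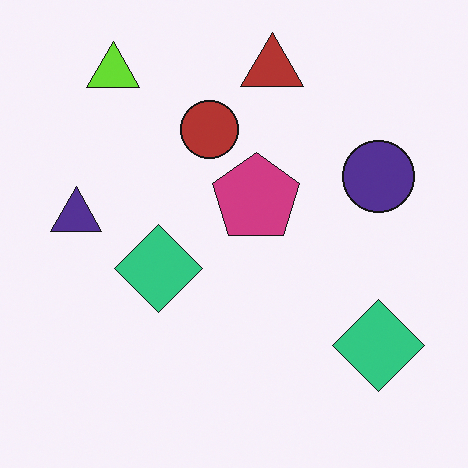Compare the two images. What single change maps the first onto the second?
This is the original image hue-shifted through roughly half the color wheel.

Every shape's color has rotated by the same amount around the hue wheel — a uniform hue shift.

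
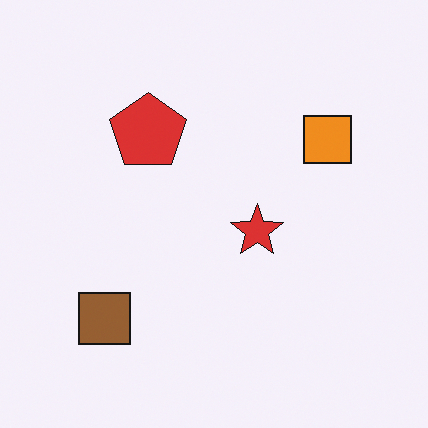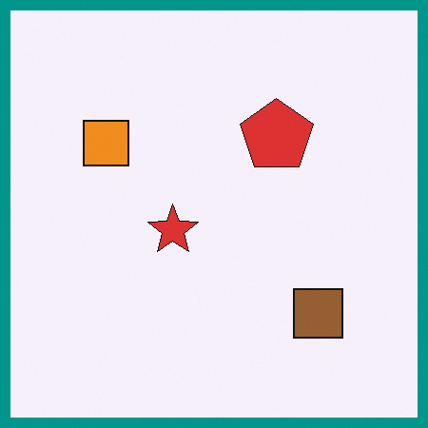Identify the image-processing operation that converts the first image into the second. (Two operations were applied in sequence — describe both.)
The image was flipped horizontally (left ↔ right), then framed with a teal border.

The orange square is in the top-right of the first image and the top-left of the second — shapes on opposite sides of the vertical midline have swapped in a mirror flip. A solid teal frame runs around the edge of the second image, with the content slightly shrunk inside it.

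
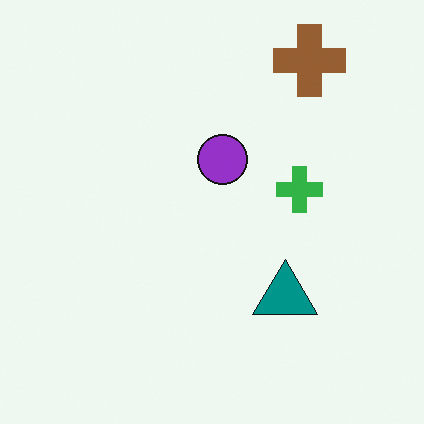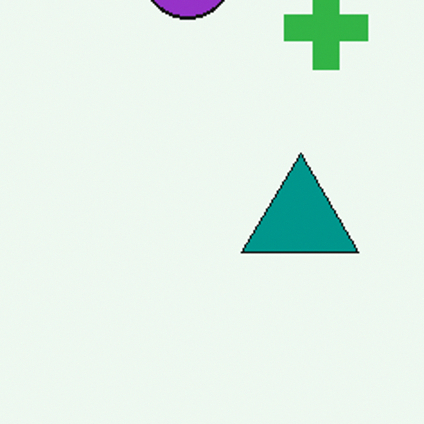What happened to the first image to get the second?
Cropped to a noticeably smaller region and rescaled.

The visible shapes are larger and the field of view is narrower; shapes near the original edges may be partly or wholly outside the frame — a crop-and-rescale.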